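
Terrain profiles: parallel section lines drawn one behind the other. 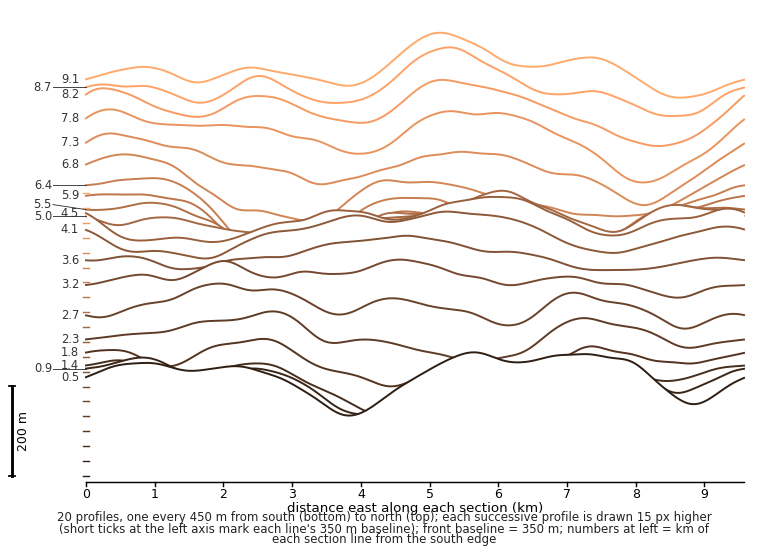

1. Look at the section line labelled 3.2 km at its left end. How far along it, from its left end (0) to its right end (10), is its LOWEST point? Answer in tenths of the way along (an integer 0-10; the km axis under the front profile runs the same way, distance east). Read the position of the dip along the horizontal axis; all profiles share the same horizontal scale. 9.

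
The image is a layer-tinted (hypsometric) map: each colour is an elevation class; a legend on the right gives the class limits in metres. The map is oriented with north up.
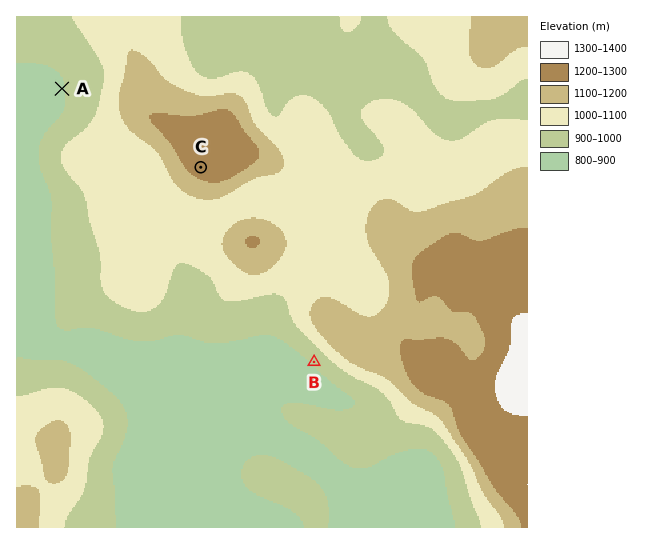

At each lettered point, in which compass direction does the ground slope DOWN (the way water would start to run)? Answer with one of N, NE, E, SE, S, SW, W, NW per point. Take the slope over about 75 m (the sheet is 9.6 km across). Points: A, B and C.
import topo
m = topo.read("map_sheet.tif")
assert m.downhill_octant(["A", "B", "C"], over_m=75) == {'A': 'W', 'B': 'SW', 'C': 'SW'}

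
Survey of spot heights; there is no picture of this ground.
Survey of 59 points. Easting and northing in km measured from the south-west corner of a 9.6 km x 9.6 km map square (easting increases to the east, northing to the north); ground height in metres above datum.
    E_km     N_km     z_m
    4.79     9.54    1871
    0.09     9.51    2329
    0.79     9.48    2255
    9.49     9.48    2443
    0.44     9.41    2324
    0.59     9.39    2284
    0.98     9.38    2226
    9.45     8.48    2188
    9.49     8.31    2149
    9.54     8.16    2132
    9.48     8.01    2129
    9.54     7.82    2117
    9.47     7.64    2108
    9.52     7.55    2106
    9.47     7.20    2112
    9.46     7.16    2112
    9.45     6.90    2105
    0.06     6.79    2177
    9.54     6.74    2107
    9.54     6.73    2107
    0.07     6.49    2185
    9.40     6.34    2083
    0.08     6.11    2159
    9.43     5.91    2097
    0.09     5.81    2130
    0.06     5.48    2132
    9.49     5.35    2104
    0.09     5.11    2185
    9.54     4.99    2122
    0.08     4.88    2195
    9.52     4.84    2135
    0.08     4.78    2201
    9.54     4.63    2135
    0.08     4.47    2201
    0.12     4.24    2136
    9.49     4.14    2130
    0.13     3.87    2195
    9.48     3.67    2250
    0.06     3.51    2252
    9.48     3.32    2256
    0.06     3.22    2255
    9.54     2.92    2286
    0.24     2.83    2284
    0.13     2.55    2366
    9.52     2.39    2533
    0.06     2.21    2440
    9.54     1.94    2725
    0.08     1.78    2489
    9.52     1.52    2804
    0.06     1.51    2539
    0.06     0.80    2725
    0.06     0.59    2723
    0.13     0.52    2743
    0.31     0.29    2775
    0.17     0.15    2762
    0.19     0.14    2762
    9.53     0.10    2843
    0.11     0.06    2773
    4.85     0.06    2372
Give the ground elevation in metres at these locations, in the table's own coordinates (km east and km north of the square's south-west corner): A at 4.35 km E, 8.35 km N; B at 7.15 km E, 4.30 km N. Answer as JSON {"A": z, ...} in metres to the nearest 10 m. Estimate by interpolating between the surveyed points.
{"A": 2170, "B": 2170}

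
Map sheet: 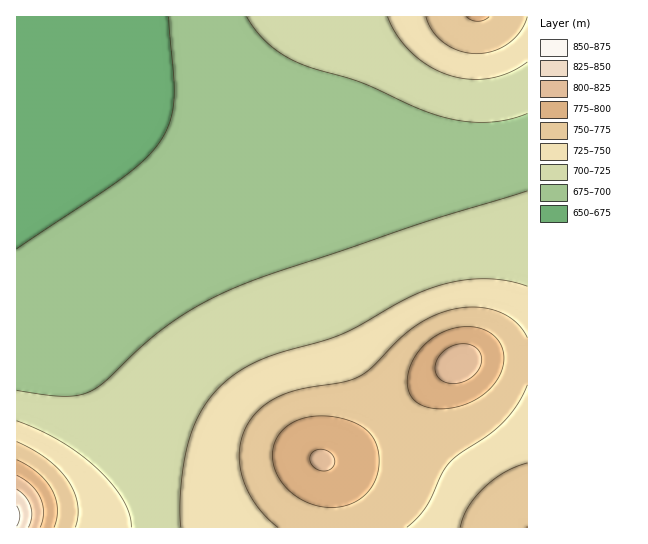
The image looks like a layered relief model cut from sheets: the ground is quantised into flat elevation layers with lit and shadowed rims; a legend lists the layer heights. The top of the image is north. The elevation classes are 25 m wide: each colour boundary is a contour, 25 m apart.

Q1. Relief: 650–855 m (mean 715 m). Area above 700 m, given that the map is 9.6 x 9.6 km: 50.6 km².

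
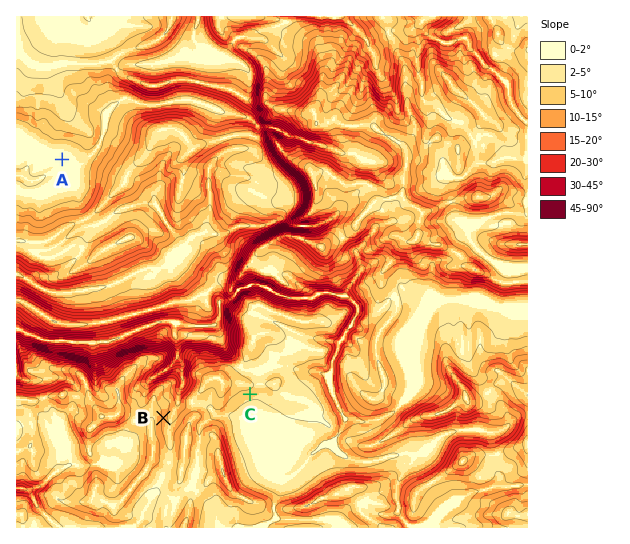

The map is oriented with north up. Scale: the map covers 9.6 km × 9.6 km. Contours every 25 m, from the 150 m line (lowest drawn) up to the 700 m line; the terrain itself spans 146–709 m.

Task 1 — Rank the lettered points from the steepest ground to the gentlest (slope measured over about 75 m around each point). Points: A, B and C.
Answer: B C A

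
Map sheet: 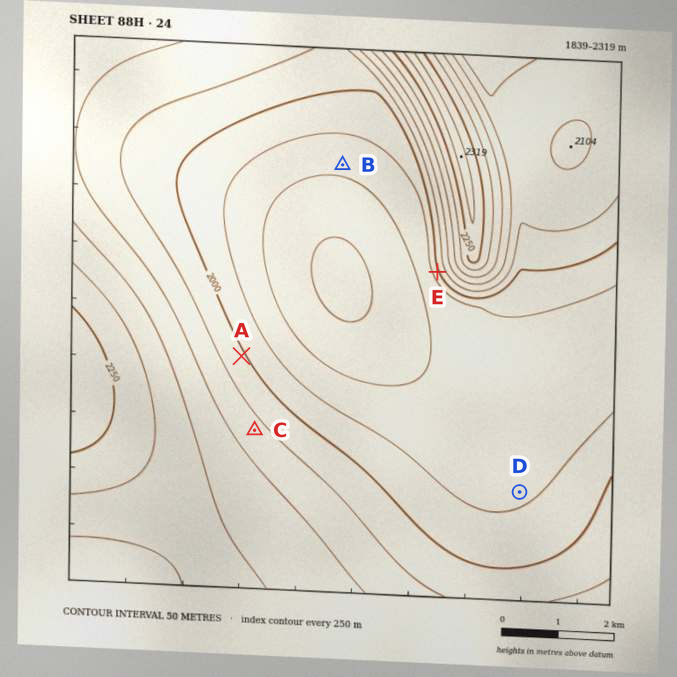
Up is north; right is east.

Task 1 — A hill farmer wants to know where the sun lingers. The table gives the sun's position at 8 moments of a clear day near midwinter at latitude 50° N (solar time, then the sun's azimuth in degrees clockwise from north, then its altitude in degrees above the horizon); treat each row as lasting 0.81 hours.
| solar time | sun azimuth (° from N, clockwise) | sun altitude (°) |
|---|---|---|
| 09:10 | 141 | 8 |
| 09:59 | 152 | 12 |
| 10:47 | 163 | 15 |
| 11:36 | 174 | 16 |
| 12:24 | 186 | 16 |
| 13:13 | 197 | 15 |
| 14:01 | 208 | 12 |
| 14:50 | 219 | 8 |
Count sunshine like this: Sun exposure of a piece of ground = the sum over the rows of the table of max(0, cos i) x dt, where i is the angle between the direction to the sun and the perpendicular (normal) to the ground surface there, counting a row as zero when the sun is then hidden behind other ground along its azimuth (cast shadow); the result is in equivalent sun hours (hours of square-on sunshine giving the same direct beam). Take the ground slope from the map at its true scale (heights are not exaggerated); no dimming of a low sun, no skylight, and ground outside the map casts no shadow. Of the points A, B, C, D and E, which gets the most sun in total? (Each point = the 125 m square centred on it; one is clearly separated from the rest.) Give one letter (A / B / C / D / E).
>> E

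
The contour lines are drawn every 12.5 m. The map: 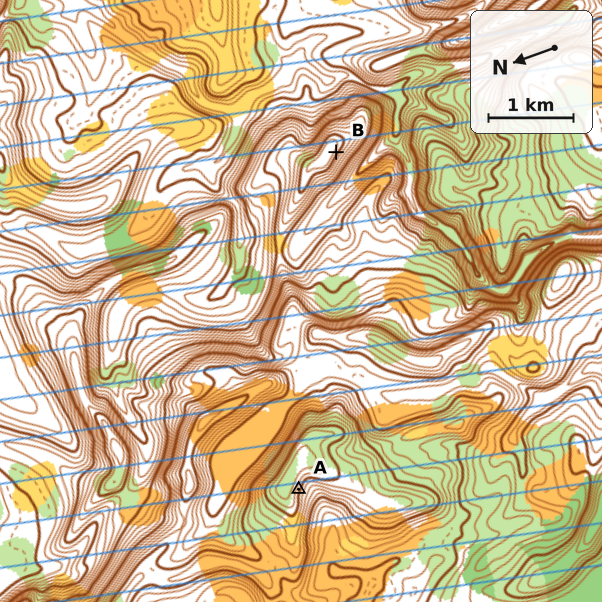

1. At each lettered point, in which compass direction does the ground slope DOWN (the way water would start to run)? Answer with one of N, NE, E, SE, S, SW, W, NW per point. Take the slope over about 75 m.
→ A SW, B SW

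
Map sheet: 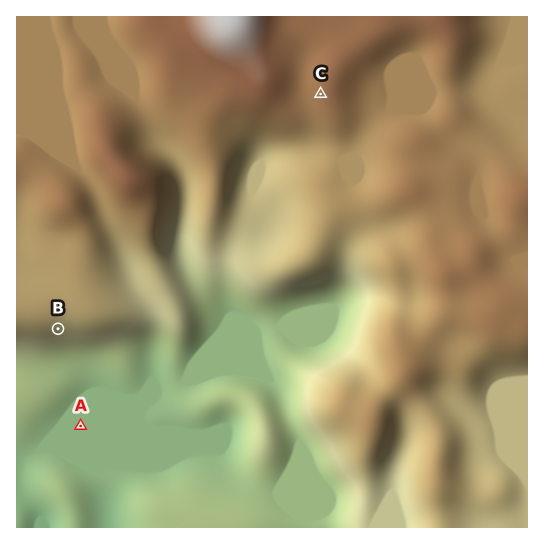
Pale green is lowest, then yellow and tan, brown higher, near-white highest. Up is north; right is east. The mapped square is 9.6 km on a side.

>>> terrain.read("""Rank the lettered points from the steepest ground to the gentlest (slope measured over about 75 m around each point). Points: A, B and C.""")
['B', 'C', 'A']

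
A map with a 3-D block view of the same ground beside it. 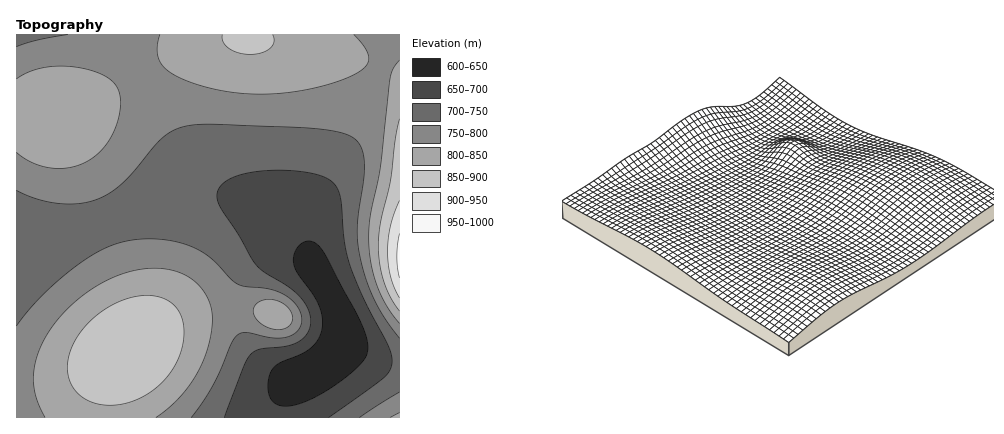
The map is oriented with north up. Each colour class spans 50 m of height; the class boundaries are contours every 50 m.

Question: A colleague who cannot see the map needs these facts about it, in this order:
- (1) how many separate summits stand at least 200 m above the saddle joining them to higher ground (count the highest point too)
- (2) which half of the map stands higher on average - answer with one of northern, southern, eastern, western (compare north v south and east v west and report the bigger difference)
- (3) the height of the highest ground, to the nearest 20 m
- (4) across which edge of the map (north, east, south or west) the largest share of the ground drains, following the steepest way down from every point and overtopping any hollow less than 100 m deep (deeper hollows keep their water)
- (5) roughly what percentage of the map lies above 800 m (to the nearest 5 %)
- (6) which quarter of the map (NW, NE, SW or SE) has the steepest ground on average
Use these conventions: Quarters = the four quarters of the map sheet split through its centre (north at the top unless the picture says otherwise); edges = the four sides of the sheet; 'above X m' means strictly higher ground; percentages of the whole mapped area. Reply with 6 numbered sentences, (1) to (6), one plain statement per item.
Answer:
(1) 1 summit rises at least 200 m above its surroundings.
(2) The western half stands higher on average than the eastern half.
(3) About 960 m is the highest elevation on the sheet.
(4) The largest share of the runoff leaves by the southern edge.
(5) Ground above 800 m makes up about 30 % of the sheet.
(6) The steepest ground, on average, is in the south-east quarter.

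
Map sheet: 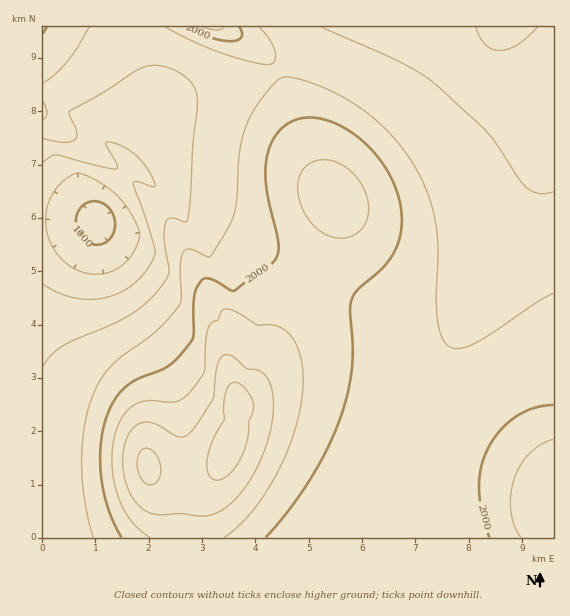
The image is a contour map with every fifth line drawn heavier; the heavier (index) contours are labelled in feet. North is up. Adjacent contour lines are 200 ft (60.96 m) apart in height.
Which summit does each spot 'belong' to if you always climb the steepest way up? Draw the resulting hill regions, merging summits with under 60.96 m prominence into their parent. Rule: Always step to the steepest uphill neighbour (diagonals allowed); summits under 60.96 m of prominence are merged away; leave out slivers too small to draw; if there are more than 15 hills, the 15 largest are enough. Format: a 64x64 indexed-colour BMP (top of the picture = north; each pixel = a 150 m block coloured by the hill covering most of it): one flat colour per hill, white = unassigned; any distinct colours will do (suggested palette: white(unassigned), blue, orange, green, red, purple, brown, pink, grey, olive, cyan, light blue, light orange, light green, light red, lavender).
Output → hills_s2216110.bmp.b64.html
<image width="64" height="64" href="data:image/bmp;base64,Qk12CAAAAAAAAHYAAAAoAAAAQAAAAEAAAAABAAQAAAAAAAAIAAATCwAAEwsAABAAAAAAAAAA////ALR3HwAOf/8ALKAsACgn1gC9Z5QAS1aMAMJ34wB/f38AIr28AM++FwDox64AeLv/AIrfmACWmP8A1bDFABEREREREREREREREREREREREREzMzMzMzMzMzMzMzMzERERERERERERERERERERERERETMzMzMzMzMzMzMzMzMREREREREREREREREREREREREREzMzMzMzMzMzMzMzMxERERERERERERERERERERERERETMzMzMzMzMzMzMzMzEREREREREREREREREREREREREREzMzMzMzMzMzMzMzMRERERERERERERERERERERERERERMzMzMzMzMzMzMzMxEREREREREREREREREREREREREREzMzMzMzMzMzMzMzERERERERERERERERERERERERERERMzMzMzMzMzMzMzMREREREREREREREREREREREREREREzMzMzMzMzMzMzMxERERERERERERERERERERERERERERMzMzMzMzMzMzMzERERERERERERERERERERERERERERETMzMzMzMzMzMzMRERERERERERERERERERERERERERERMzMzMzMzMzMzMxERERERERERERERERERERERERERERETMzMzMzMzMzMzERERERERERERERERERERERERERERERMzMzMzMzMzMzMRERERERERERERERERERERERERERERETMzMzMzMzMzMxERERERERERERERERERERERERERERERMzMzMzMzMzMzERERERERERERERERERERERERERERERETMzMzMzMzMzMREREREREREREREREREREREREREREREREzMzMzMzMzMxERERERERERERERERERERERERERERERETMzMzMzMzMzEREREREREREREREREREREREREREREREREzMzMzMzMzMRERERERERERERERERERERERERERERERETMzMzMzMzMxEREREREREREREREREREREREREREREREREzMzMzMzMzERERERERERERERERERERERERERERERERETMzMzMzMzMREREREREREREREREREREREREREREREREREzMzMzMzMxERERERERERERERERERERERERERERERERETMzMzMzMzEREREREREREREREREREREREREREREREREREzMzMzMzMRERERERERERERERERERERERERERERERERETMzMzMzMxEREREREREREREREREREREREREREREREREREzMzMzMzERERERERERERERERERERERERERERESIiIiERMzMzMzMRERERERERERERERERERERERERESIiIiIiIiEzMzMzMxEREREREREREREREREREREREREiIiIiIiIiIhMzMzMzERERERERERERERERERERERERIiIiIiIiIiIiIzMzMzMRERERERERERERERERERERESIiIiIiIiIiIiIiMzMzMxEREREREREREREREREREREiIiIiIiIiIiIiIiIzMzMzERERERERERERERERERERIiIiIiIiIiIiIiIiIiMzMzMRERERERERERERERERESIiIiIiIiIiIiIiIiIiIzMzMxERERERERERERERERESIiIiIiIiIiIiIiIiIiIiMzMzEREREREREREREREREiIiIiIiIiIiIiIiIiIiIiIzMzMRERERERERERERERIiIiIiIiIiIiIiIiIiIiIiIiMzMxERERERERERERESIiIiIiIiIiIiIiIiIiIiIiIiIzMzREREQRERERERIiIiIiIiIiIiIiIiIiIiIiIiIiIiMzNERERBERERERIiIiIiIiIiIiIiIiIiIiIiIiIiIiIzM0REREQRERERIiIiIiIiIiIiIiIiIiIiIiIiIiIiIiMzREREREERERIiIiIiIiIiIiIiIiIiIiIiIiIiIiIiIzNERERERBERIiIiIiIiIiIiIiIiIiIiIiIiIiIiIiIiM0REREREQSIiIiIiIiIiIiIiIiIiIiIiIiIiIiIiIiIzRERERERCIiIiIiIiIiIiIiIiIiIiIiIiIiIiIiIiIiNERERERCIiIiIiIiIiIiIiIiIiIiIiIiIiIiIiIiIiI0REREREUiIiIiIiIiIiIiIiIiIiIiIiIiIiIiIiIiIiRERERERFIiIiIiIiIiIiIiIiIiIiIiIiIiIiIiIiIiJEREREREUiIiIiIiIiIiIiIiIiIiIiIiIiIiIiIiIiIkRERERERFIiIiIiIiIiIiIiIiIiIiIiIiIiIiIiIiIiREREREREVSIiIiIiIiIiIiIiIiIiIiIiIiIiIiIiIiJERERERERFUiIiIiIiIiIiIiIiIiIiIiIiIiIiIiIiIkREREREREVVIiIiIiIiIiIiIiIiIiIiIiIiIiIiIiIiRERERERERVVVUiIiIiIiIiIiIiIiIiIiIiIiIiIiIiJERERERERFVVVVVVIiIiIiIiIiIiIiIiIiIiIiIiIiIkREREREREVVVVVVVVVSIiIiIiIiIiIiIiIiIiIiIiIiRERERERERVVVVVVVVVVSIiIiIiIiIiIiIiIiIiIiIiJERERERERVVVVVVVVVVVVSIiIiIiIiIiIiIiIiIiIiIkRERERERFVVVVVVVVVVVVUiIiIiIiIiIiIiIiIiIiIiREREREREVVVVVVVVVVVVVVIiIiIiIiIiIiIiIiIiIiJEREREREVVVVVVVVVVVVVVUiIiIiIiIiIiIiIiIiIiIkRERERERVVVVVVVVVVVVVVVIiIiIiIiIiIiIiIiIiIi"/>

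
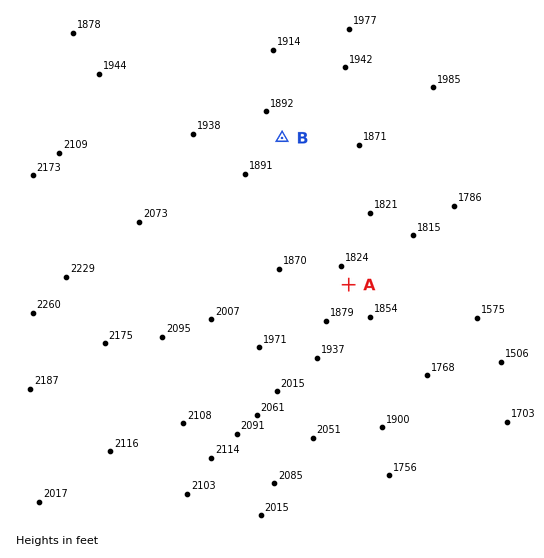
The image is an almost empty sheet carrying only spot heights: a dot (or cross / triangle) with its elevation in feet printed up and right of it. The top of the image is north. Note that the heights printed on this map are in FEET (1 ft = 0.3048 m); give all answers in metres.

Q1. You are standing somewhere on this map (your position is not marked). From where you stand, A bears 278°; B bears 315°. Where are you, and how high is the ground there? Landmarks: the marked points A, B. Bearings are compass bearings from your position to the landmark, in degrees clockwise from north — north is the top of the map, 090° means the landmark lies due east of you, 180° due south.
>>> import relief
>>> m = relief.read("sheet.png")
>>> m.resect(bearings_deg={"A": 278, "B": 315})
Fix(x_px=442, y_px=298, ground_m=525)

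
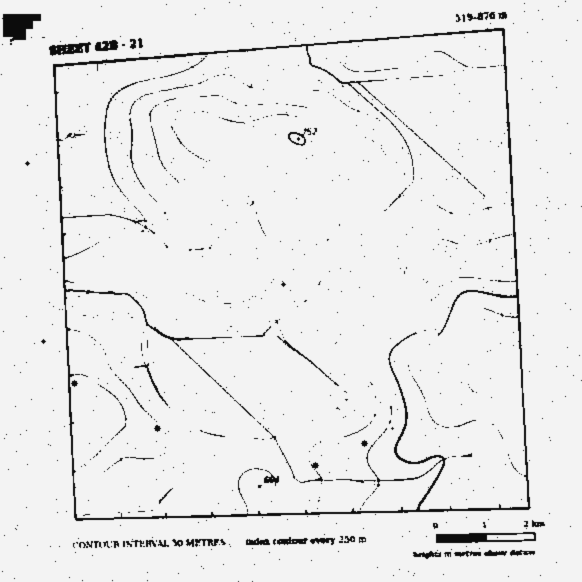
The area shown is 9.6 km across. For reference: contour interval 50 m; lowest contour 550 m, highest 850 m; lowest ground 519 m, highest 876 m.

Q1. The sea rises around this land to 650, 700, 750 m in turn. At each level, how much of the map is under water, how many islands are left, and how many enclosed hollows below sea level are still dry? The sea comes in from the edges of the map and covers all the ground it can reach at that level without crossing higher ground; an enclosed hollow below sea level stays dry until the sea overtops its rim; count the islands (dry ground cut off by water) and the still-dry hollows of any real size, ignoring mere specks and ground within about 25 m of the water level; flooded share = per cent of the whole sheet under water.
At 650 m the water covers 60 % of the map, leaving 1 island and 0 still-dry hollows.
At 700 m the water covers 78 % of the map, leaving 1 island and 0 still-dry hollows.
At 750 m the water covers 90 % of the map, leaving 0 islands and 0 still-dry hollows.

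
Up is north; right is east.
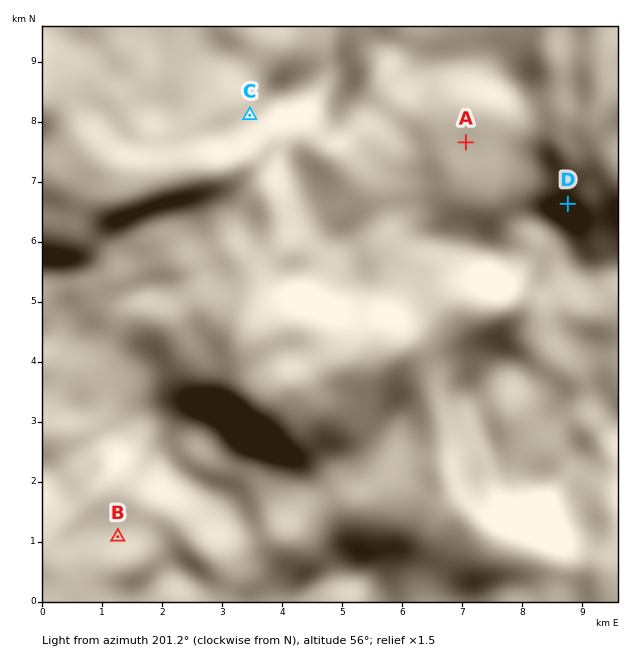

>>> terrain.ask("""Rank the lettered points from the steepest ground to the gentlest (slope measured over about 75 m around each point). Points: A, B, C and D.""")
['D', 'C', 'B', 'A']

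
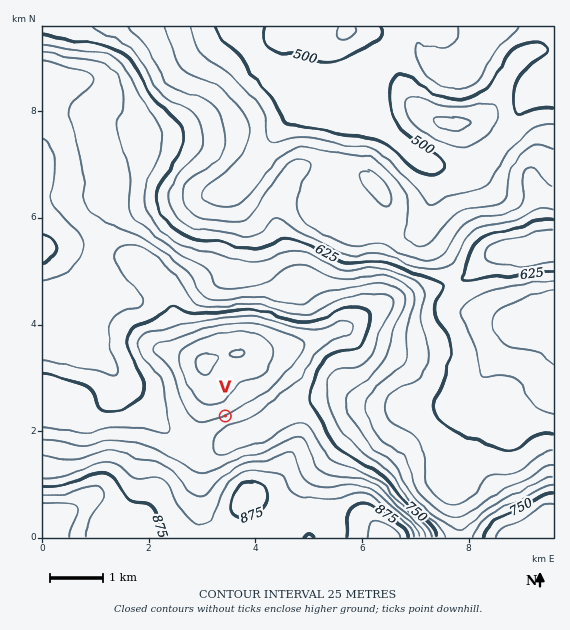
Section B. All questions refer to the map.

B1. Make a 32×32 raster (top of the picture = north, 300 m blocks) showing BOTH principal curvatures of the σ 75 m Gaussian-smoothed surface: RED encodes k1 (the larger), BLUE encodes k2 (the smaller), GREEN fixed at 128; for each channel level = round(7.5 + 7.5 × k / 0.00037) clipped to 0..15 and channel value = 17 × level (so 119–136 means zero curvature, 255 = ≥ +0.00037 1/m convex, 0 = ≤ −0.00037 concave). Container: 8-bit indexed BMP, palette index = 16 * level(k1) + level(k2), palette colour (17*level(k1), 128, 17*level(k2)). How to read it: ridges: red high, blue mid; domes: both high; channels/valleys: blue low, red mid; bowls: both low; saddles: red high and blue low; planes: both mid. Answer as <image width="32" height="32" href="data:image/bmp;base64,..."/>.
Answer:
<image width="32" height="32" href="data:image/bmp;base64,Qk02CAAAAAAAADYEAAAoAAAAIAAAACAAAAABAAgAAAAAAAAEAAATCwAAEwsAAAABAAAAAAAAAIAAABGAAAAigAAAM4AAAESAAABVgAAAZoAAAHeAAACIgAAAmYAAAKqAAAC7gAAAzIAAAN2AAADugAAA/4AAAACAEQARgBEAIoARADOAEQBEgBEAVYARAGaAEQB3gBEAiIARAJmAEQCqgBEAu4ARAMyAEQDdgBEA7oARAP+AEQAAgCIAEYAiACKAIgAzgCIARIAiAFWAIgBmgCIAd4AiAIiAIgCZgCIAqoAiALuAIgDMgCIA3YAiAO6AIgD/gCIAAIAzABGAMwAigDMAM4AzAESAMwBVgDMAZoAzAHeAMwCIgDMAmYAzAKqAMwC7gDMAzIAzAN2AMwDugDMA/4AzAACARAARgEQAIoBEADOARABEgEQAVYBEAGaARAB3gEQAiIBEAJmARACqgEQAu4BEAMyARADdgEQA7oBEAP+ARAAAgFUAEYBVACKAVQAzgFUARIBVAFWAVQBmgFUAd4BVAIiAVQCZgFUAqoBVALuAVQDMgFUA3YBVAO6AVQD/gFUAAIBmABGAZgAigGYAM4BmAESAZgBVgGYAZoBmAHeAZgCIgGYAmYBmAKqAZgC7gGYAzIBmAN2AZgDugGYA/4BmAACAdwARgHcAIoB3ADOAdwBEgHcAVYB3AGaAdwB3gHcAiIB3AJmAdwCqgHcAu4B3AMyAdwDdgHcA7oB3AP+AdwAAgIgAEYCIACKAiAAzgIgARICIAFWAiABmgIgAd4CIAIiAiACZgIgAqoCIALuAiADMgIgA3YCIAO6AiAD/gIgAAICZABGAmQAigJkAM4CZAESAmQBVgJkAZoCZAHeAmQCIgJkAmYCZAKqAmQC7gJkAzICZAN2AmQDugJkA/4CZAACAqgARgKoAIoCqADOAqgBEgKoAVYCqAGaAqgB3gKoAiICqAJmAqgCqgKoAu4CqAMyAqgDdgKoA7oCqAP+AqgAAgLsAEYC7ACKAuwAzgLsARIC7AFWAuwBmgLsAd4C7AIiAuwCZgLsAqoC7ALuAuwDMgLsA3YC7AO6AuwD/gLsAAIDMABGAzAAigMwAM4DMAESAzABVgMwAZoDMAHeAzACIgMwAmYDMAKqAzAC7gMwAzIDMAN2AzADugMwA/4DMAACA3QARgN0AIoDdADOA3QBEgN0AVYDdAGaA3QB3gN0AiIDdAJmA3QCqgN0Au4DdAMyA3QDdgN0A7oDdAP+A3QAAgO4AEYDuACKA7gAzgO4ARIDuAFWA7gBmgO4Ad4DuAIiA7gCZgO4AqoDuALuA7gDMgO4A3YDuAO6A7gD/gO4AAID/ABGA/wAigP8AM4D/AESA/wBVgP8AZoD/AHeA/wCIgP8AmYD/AKqA/wC7gP8AzID/AN2A/wDugP8A/4D/AJW1dFN2h4eXl5WVpZSEdoaoh3V1x/z++PHw4Pf82KaV+PnGhYSWmKiXhJPWyKaUpbnHxcf498eCgGBhlbnn9/u25vbpxrWouJaDksf82rakpabG+frVcFBQUWGBk4Wn+1Jkt/q4hJfKpoOSx+3qxpaDc5TW19OAYWJ3dZOicnTldYOEyMeVprmUhJGSycbV2IWDpKODs7ODdIent5VkdOW4p4SXx5eXhIG0kmCQc6b5uJWFlXR0paWVt7iYdWWFxoaGZISmlpSCc8WkUHBwgdfoh3WWdmWGl4eGdoV1dpWmcXJygnSVhIOVtcWGlZKAkdWWZYV1VHaGdnV2doeXpoaFlqemdIaFhKW3yrmnl3OBs5V0k4NUZISFhnaGmKiWZejnyKdzdHRkhsjJl4WomJWldXSllmV1lpaGdoWYqIdlp4WEk3KClHWm2rmWl7mop6ZkU7eolaaol4eGlZaYl4aCc3V1g6Tq9/br2NfZybbY2KR0trimpqiXl5eWhYeXl4eHd4WV5frYpbjY6OnZ5/f39PfZl4aUlpenl4d2dXaGh4eHhaa1hJSks8fI2drYpaPU+frGpqSCdXaFdXV1dHV3d4eHhHNio9SgcHOVtZFgUHKn6Pb56pRjY4N0dYV0ZISGh3d2c5XW14VRUICQgISVtKOn2fv79fPVtoZ0g4NilpSFh4On6fi4taWFlZanucnXs5W5yaez0+T11qWnp5a6qJWFtfn6yJWkt8e2pae52biEY6SzcVFic8b4+Pn497m4pqXF18eGdYWYmHVklda2hGBgkLBxQ2R1p+r59/j5l5eHhpWkpHRlZHaFg4TFw3FwdHaFtJVyg5XFx5eVt8mVhnZ1laSThGNTY2SEpuekYnd3d4TYyJODlaWEYnGhs5aHdnaXt5WDYlJyYWKW+NZzd3eEp/nYo5SGhXRilMWUqIeGh5iopqZ1ZIWDcHHH+KaEhrb5+ZWCdIWFdZS56oaoh4aHiJenuKamqKiUgJTq+eb2+OqncWFhg5SEgrjplqiHhoiHhpeop7enqKiSoLbJuKaVo5CAgIOlpZOAg9enp4Z3h3aHqLi3qJeHqKeSgYGAcHCBgpK36frpyKOApqiWhnaGh6fXtra3p5eoqYVjdYZ3d4eCt/n39/f4yIGDpoaGh4en17aEdZaomJeXk4Z3d3eHh5PY96VicsT2dHSDuMfIyNnIhlNUhpeXhnOEh4eHh4eHlOe1YHFhcfW1dHf59/j527iUdHWFhpaFc4V1hISDg3eFxYJ2d3dxx/iVdKeFhaa2pJOGh4Z2hpSVl5ent8iWg6WWc4WFh4aR2OjHkHBwkJCChYeHd3ZmhZepqJaWyermx4WUureGd4VxpKY="/>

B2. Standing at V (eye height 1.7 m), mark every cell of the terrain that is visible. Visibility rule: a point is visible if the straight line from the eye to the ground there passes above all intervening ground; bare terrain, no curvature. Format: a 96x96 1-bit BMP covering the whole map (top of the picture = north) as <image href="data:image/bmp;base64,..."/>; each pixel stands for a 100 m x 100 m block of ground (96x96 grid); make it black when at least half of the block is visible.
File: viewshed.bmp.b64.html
<image width="96" height="96" href="data:image/bmp;base64,Qk2+BAAAAAAAAD4AAAAoAAAAYAAAAGAAAAABAAEAAAAAAIAEAAATCwAAEwsAAAIAAAAAAAAA////AAAAAAAMAAAwAAAABwAAAAAEAAB8AAAAD4AAAAAEAAD+AAAADwAAAAAGAAH/AAAAHwAAAAAeAAP/AAAAPAAAAAD+AAf/AAAAPAAAAADgAAf/gAAAPAAAAACAP+//wAAAOAAAAAAAP///+AAAAAAAAAAAf+///gAAAAAAAAAAP+///4AAAAAAAAAAP////+AAAAAAAAAAP/////gAAAAAAACAH/////gAAAAAAADwH/////wAAAAAAAAAH/////4AAAAAAAAAD/////4AAAAAAAAAB/gP//8AAAAAAAAAAAAH//8AAAAAAAAAAAAH//+AAAAAAAAAAAAD//+AAAAAAAAAAAAB//+AAAAAAAAAAAAA///AAAAAAAAAAAAAfgfAAAAAAAAAAAAAIAHAAAAAAAAAAAAAAAAAAAAAAAAAAAAAAAAAAAAAAAAAAAAAAAAAAAAAAAAAAAAAAAAAAAAAAAAAAAAAAAAAAAAAAAAAAAAAAAAAAAAAAAAAAAAAAAAAAAAAAAAAAAAAAAAAAAAAAAAAAAAAAAAAAAAAAAAAAAAAAAAAAAAAAAAAAAAAAAAAAAAAAAAAAAAAAAAAAAAAAAAAAAAAAAAAAAAAAAAAAAAAAAAAAAAAAAAAAAAAAAAAAAAAAAAAAAAAAAAAAAAAAAAAAAAAAAAAAAAAAAAAAAAAAAAAAAAAAAAAAAAAAAAAAAAAAAAAAAAAAAAAAAAAAAAAAAAAAAAAAAAAAAAAAAAAAAAAAAAAAAAAAAAAAAAAAAAAAAAAAAAAAAAAAAAAAAAAAAAAAAAAAAAAAAAAAAAAAAAAAAAAAAAAAAAAAAAAAAAAAAAAAAAAAAAAAAAAAAAAAAAAAAAAAAAAAAAAAAAAAAAAAAAAAAAAAAAAAAAAAAAAAAAAAAAAAAAAAAAAAAAAAAAAAAAAAAAAAAAAAAAAAAAAAAAAAAAAAAAAAAAAAAAAAAAAAAAAAAAAAAAAAAAAAAAAAAAAAAAAAAAAAAAAAAAAAAAAAAAAAAAAAAAAAAAAAAAAAAAAAAAAAAAAAAAAAAAAAAAAAAAAAAAAAAAAAAAAAAAAAAAAAAAAAAAAAAAAAAAAAAAAAAAAAAAAAAAAAAAAAAAAAAAAAAAAAAAAAAAAAAAAAAAAAAAAAAAAAAAAAAAAAAAAAAAAAAAAAAAAAAAAAAAAAAAAAAAAAAAAAAAAAAAAAAAAAAAAAAAAAAAAAAAAAAAAAAAAAAAAAAAAAAAAAAAAAAAAAAAAAAAAAAAAAAAAAAAAAAAAAAAAAAAAAAAAAAAAAAAAAAAAAAAAAAAAAAAAAAAAAAAAAAAAAAAAAAAAAAAAAAAAAAAAAAAAAAAAAAAAAAAAAAAAAAAAAAAAAAAAAAAAAAAAAAAAAAAAAAAAAAAAAAAAAAAAAAAAAAAAAAAAAAAAAAAAAAAAAAAAAAAAAAAAAAAAAAAAAAAAAAAAAAAAAAAAAAAAAAAAAAAAAAAAAAAAAAAAAAAAAAAAAAAAAAAAAAAAAAAAAAAAAAAAAAAAAAAAAAAAAAAAAAA="/>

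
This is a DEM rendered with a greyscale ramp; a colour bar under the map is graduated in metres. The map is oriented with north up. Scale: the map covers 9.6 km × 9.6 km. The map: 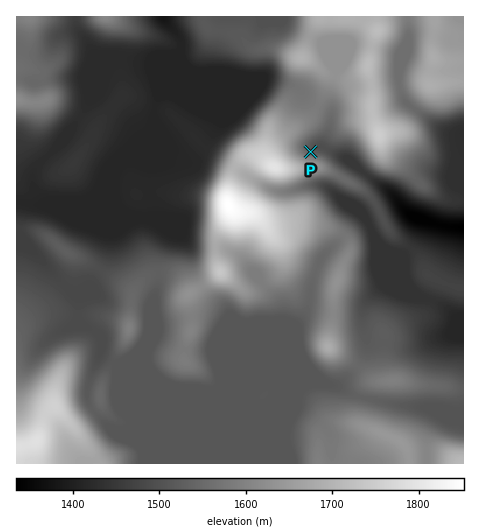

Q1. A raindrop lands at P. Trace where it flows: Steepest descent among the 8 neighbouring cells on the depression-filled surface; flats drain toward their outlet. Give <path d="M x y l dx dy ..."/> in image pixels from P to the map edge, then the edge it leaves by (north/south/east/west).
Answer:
<path d="M311 152l5-6 4 0 1 1 4 0 8 6 9 4 11 10 10 5 14 11 9 6 13 13 8 11 6 0 1 1 7 1 20 10 5 0 1 2 14 0 2 1"/>
exit: east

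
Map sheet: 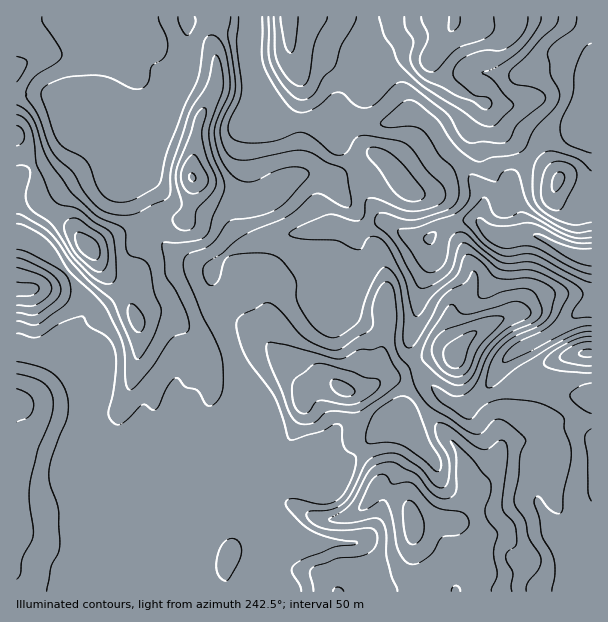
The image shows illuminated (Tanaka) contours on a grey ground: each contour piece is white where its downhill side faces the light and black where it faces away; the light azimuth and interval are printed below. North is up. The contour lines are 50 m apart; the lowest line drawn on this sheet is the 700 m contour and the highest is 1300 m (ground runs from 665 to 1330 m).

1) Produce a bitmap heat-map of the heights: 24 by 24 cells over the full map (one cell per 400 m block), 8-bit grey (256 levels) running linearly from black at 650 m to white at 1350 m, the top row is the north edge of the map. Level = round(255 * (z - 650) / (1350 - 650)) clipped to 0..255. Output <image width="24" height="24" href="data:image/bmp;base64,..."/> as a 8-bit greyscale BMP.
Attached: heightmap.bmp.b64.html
<image width="24" height="24" href="data:image/bmp;base64,Qk12BgAAAAAAADYEAAAoAAAAGAAAABgAAAABAAgAAAAAAEACAAATCwAAEwsAAAABAAAAAAAAAAAAAAEBAQACAgIAAwMDAAQEBAAFBQUABgYGAAcHBwAICAgACQkJAAoKCgALCwsADAwMAA0NDQAODg4ADw8PABAQEAAREREAEhISABMTEwAUFBQAFRUVABYWFgAXFxcAGBgYABkZGQAaGhoAGxsbABwcHAAdHR0AHh4eAB8fHwAgICAAISEhACIiIgAjIyMAJCQkACUlJQAmJiYAJycnACgoKAApKSkAKioqACsrKwAsLCwALS0tAC4uLgAvLy8AMDAwADExMQAyMjIAMzMzADQ0NAA1NTUANjY2ADc3NwA4ODgAOTk5ADo6OgA7OzsAPDw8AD09PQA+Pj4APz8/AEBAQABBQUEAQkJCAENDQwBEREQARUVFAEZGRgBHR0cASEhIAElJSQBKSkoAS0tLAExMTABNTU0ATk5OAE9PTwBQUFAAUVFRAFJSUgBTU1MAVFRUAFVVVQBWVlYAV1dXAFhYWABZWVkAWlpaAFtbWwBcXFwAXV1dAF5eXgBfX18AYGBgAGFhYQBiYmIAY2NjAGRkZABlZWUAZmZmAGdnZwBoaGgAaWlpAGpqagBra2sAbGxsAG1tbQBubm4Ab29vAHBwcABxcXEAcnJyAHNzcwB0dHQAdXV1AHZ2dgB3d3cAeHh4AHl5eQB6enoAe3t7AHx8fAB9fX0Afn5+AH9/fwCAgIAAgYGBAIKCggCDg4MAhISEAIWFhQCGhoYAh4eHAIiIiACJiYkAioqKAIuLiwCMjIwAjY2NAI6OjgCPj48AkJCQAJGRkQCSkpIAk5OTAJSUlACVlZUAlpaWAJeXlwCYmJgAmZmZAJqamgCbm5sAnJycAJ2dnQCenp4An5+fAKCgoAChoaEAoqKiAKOjowCkpKQApaWlAKampgCnp6cAqKioAKmpqQCqqqoAq6urAKysrACtra0Arq6uAK+vrwCwsLAAsbGxALKysgCzs7MAtLS0ALW1tQC2trYAt7e3ALi4uAC5ubkAurq6ALu7uwC8vLwAvb29AL6+vgC/v78AwMDAAMHBwQDCwsIAw8PDAMTExADFxcUAxsbGAMfHxwDIyMgAycnJAMrKygDLy8sAzMzMAM3NzQDOzs4Az8/PANDQ0ADR0dEA0tLSANPT0wDU1NQA1dXVANbW1gDX19cA2NjYANnZ2QDa2toA29vbANzc3ADd3d0A3t7eAN/f3wDg4OAA4eHhAOLi4gDj4+MA5OTkAOXl5QDm5uYA5+fnAOjo6ADp6ekA6urqAOvr6wDs7OwA7e3tAO7u7gDv7+8A8PDwAPHx8QDy8vIA8/PzAPT09AD19fUA9vb2APf39wD4+PgA+fn5APr6+gD7+/sA/Pz8AP39/QD+/v4A////AJ6QhYKCgYCBj4qEjqeysrW/vLm9qJF+caKUiYSDgYGCk42DiZWfpbjOxcHBppd9c6eWioWBgYSDhoeBhJahobzdz8m+q4x5daWVioOBgYKBgICEkpyqxMnaycS4noR/cqWRhoSFgYCAgICDhYSJuMrFprm5noaFcaqShYiLgoCAgICDiIOInrCglLauoYqLdK+biIuNhYKCgoGFk4+RlI2KoKWYm46Ic7akjY6Vj4iKi4OHqK6loIyNkoCEioV+cbCfi4qem5GTkoeTs77HvaiThIt1d3dzbpSMh4ihqpmZk46hrbOvrqiPoLOBYnKFkpCLi4+ruqSej5ajnoyHmJp/orajc1xmhLOjlJq+wq6aipOZi3x4hpl0h5ienIdfS9nCobLEvKeOhIqNgnp3fZRpbIR/gX9nScKsudrDtp2HgIuIf3p2dHxWSWxuVVQ7H52q5OS7q6SdiX14dHFubWZEPFU6ISAZI7PK2b2rq7S0m4+HeG1qaFdZTT8pLjBTXsnHtZePl6vCqJmbkICFc3aBc1Y8Q1d4Zci7oI6IiarRpYuPlIyDeoN8aVVPSlp4Zs+jj4qHh5q9jHR1fHZpeXlsW19nZFlXScWUiYeGhIyyh2NgZ2VfZF1ZWnOAd2JOPqaOiIiMioahnmhhd3ZqcWdfdouQgHNdQ62ZkpKVkoeQoWtvlIl4eHaCm46CcmZYRrKqnJiXloyLl2d+oZB/dn2UrJ6SiWxYS6uglpWamYmDiWd/pZWIe4OXrbSqnYZpVg=="/>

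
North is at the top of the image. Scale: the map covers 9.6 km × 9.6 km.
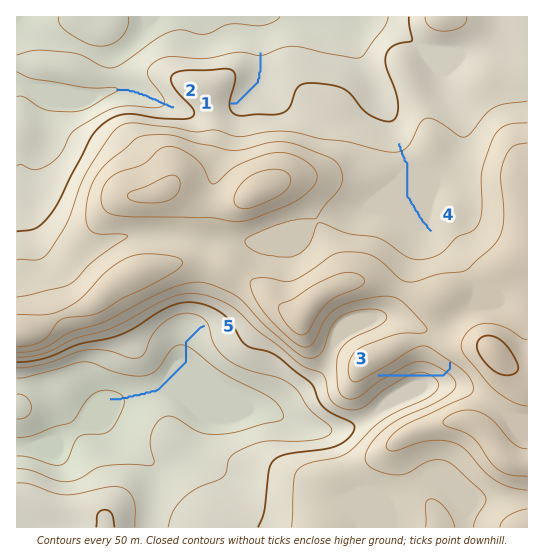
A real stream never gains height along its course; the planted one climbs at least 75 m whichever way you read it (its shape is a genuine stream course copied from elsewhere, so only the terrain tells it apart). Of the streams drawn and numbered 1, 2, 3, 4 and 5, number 3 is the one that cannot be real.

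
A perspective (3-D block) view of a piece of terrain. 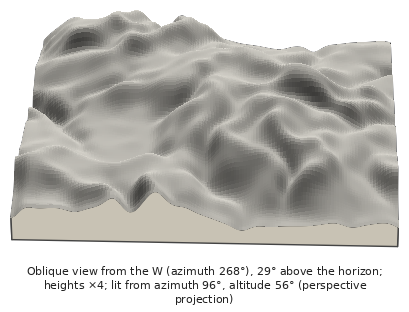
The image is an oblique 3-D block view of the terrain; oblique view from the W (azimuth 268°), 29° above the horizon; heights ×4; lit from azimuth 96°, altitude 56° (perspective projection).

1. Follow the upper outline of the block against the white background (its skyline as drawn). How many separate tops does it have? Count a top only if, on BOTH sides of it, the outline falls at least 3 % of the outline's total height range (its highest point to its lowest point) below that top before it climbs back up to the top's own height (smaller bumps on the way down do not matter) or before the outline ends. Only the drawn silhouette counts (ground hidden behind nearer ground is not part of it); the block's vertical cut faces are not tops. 3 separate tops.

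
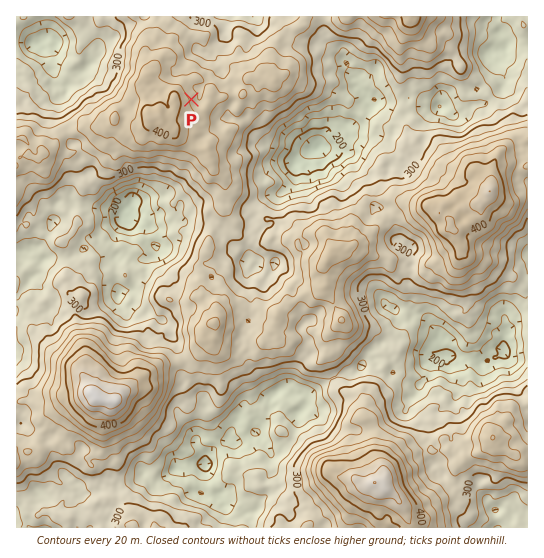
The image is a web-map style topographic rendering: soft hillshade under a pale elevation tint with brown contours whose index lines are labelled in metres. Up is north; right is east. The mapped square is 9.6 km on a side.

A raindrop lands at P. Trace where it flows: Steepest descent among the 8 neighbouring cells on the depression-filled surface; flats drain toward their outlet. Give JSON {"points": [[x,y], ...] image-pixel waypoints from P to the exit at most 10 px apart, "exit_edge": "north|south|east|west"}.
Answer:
{"points": [[191, 99], [201, 95], [203, 85], [209, 74], [209, 63], [213, 53], [219, 42], [225, 31], [226, 21], [226, 17]], "exit_edge": "north"}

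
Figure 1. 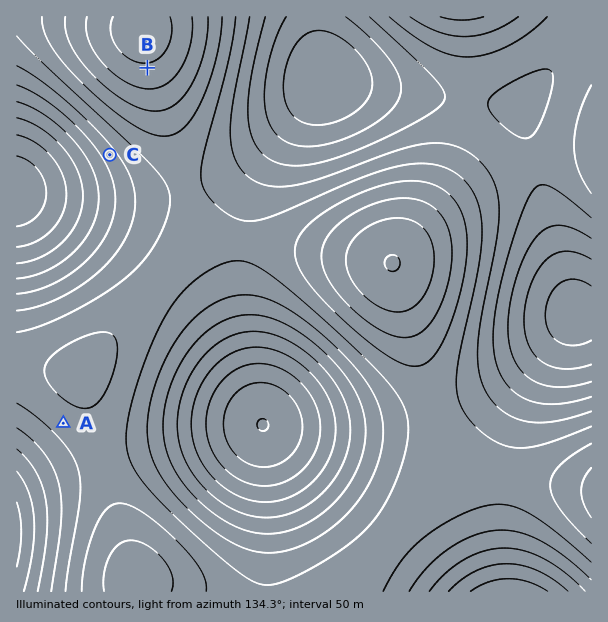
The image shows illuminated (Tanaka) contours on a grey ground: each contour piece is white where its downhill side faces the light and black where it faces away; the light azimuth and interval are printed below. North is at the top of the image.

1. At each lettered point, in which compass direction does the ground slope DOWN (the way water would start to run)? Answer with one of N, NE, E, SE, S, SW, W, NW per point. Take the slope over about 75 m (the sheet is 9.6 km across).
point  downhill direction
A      NE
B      N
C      NE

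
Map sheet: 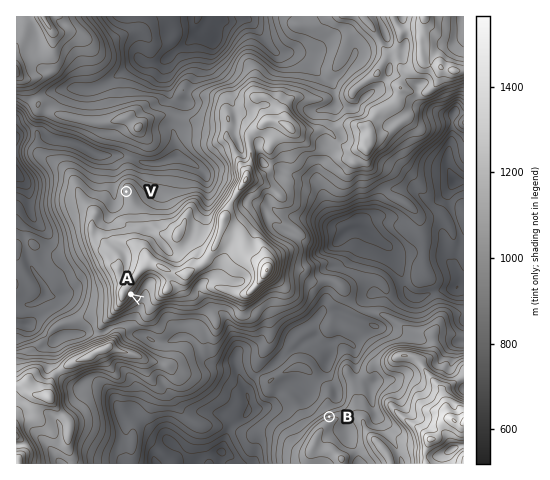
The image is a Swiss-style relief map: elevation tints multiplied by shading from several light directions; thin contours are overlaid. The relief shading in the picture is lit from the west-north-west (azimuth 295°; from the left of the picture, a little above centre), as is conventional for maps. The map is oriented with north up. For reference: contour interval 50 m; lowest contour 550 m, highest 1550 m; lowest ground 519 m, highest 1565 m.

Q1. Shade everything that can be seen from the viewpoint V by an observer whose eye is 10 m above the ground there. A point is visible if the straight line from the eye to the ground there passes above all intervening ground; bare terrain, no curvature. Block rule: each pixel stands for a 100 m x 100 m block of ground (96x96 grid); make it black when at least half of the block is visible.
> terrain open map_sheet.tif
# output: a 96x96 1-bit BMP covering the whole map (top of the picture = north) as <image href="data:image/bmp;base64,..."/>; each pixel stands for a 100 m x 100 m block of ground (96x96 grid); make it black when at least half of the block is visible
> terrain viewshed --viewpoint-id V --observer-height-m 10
<image width="96" height="96" href="data:image/bmp;base64,Qk2+BAAAAAAAAD4AAAAoAAAAYAAAAGAAAAABAAEAAAAAAIAEAAATCwAAEwsAAAIAAAAAAAAA////AAAAAAAAAAAAAAAAAAAAAAAAAAAAAAAAAAAAAAAAAAAAAAAAAAAAAAAAAAAAAAAAAAAAAAAAAAAAAAAAAAAAAAAAAAAAAAAAAAAAAAAAAAAAAAAAAAAAAAAAAAAAAAAAAAAAAAAAAAAAAAAAAAAAAAAAAAAAAAAAAAAAAAAAAAAAAAAAAAAAAAAAAAAAAAAAAAAAAAAAAAAAAAAAAAAAAAAAAAAAAAAAAAAAAAAAAAAAAAAAAAAAAAAAAAAAAAAAAAAAAAAAAAAAAAAAAAAAAAAAAAAAAAAAAAAAAAAAAAAAAAAAAAAAAAAAAAAAAAAAAAAAAAAAAAAAAAAAAAAAAAAAAAAAAAAAAAAAAAAAAAAAAAAAAAAAAAAAAAAAAAAAAAAAAAAAAAAAAAAAAAAAAAAAAAAAAAAAAAAAAAAAAAAAAAAAAAAAAAAAAAAAAAAAAAAAAAAAAAAAAAAAAAAAAAAAAAAAAAAAAAAAAAAAAAAAAAAAAAAAAAAAAAAAAAAAAAAAAAAAAAAAAAAAAAAAAAAAAAAAAAAAAAAAAAAAAAAAAAAAAAAAAAAAAAAAAAAAAAAAAAAAAAAAAAAAAAAAAAAAAAAAAAAAAAAAAAAAAAAAAAAAAAAAAAAAAAAAAAAAAAAAAAAAAAAAAAAAAAAAAAAAAAAAfAAAAAAAAAAAAAAB/gAAAAAAAAAAAAAHjAAAAAAAAAAAAAAGAAAAAAAAAAAAAAAIAAAAAAAAAAAAAAAQAAAAAAAAAAAAAAD4ACAAAAAAAAAAAD/4wAAAAAAAAAAAAH/j4BAAAAAAAAAAAP5j4BAAAAAAAAAAAPz/8BAAAAAAAAAAAH//8BAAAAAAAAAAAH//+BgAAAAAAAAAAP/gOBgAAAAAAAAAAf+AHBwAAAAAAAAAA/+ADBwAAAAAAAAAA/+ABh4AAAAAAAAAB/8AAB8AAAAAAAAAB/wAAB8AAAAAAAAAB/gAAA+AAAAAAAAAD/AAAA+AAAAAAAAAD/AAAA/AAAAAAAAAD+AAAA+AAAAAAAAAH4AAAB8AAAAAAAAAH4AAAD8AAAAAAAAAH4AAAH5AAAAAAAAAH+AAAP5AAAAAAAAAP/4YAfxAAAAAAAAP///8AfxAAAAAAAAP///wAfjAAAAAAAAP///wA/j4YAAAAAAf//+QA/x7wAAAAAAf//+AP/x/AAAAAAAf8AAD//g4AAAAAAAOAAAAA/g4AAAAAAAMAAAAA/gwAAAAAAAEAAAAA/BwAAAAAADAAAAAB/hkAAAAAAD4AAAAH/DAAAAAAAD8AAAAEAAAAAAAAAD/AAAAAAAAAAAAAAD/wAAAAAAAAAAAAADj4AAAAAAAAAAAAADn+AAAAAAAAAAAAAD//AAAAAAAAAAAAAD//4AAAAAAAAAAAAD//8AAAAAAAAAAAAD7/+AAAAAAAAAAAAD5/+AAAAAAAAAAAADx/8AAAAAAAAAAAABz/wAAAAAAAAAAAABz/gAAAAAAAAAAAABzAAAAAAAAAAAAAAA2AAAAAAAAAAAAAAAEYAAAAAAAAAAAAAA="/>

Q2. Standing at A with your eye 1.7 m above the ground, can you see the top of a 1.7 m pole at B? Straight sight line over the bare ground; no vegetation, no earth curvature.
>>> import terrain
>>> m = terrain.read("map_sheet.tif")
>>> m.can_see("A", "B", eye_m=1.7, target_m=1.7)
True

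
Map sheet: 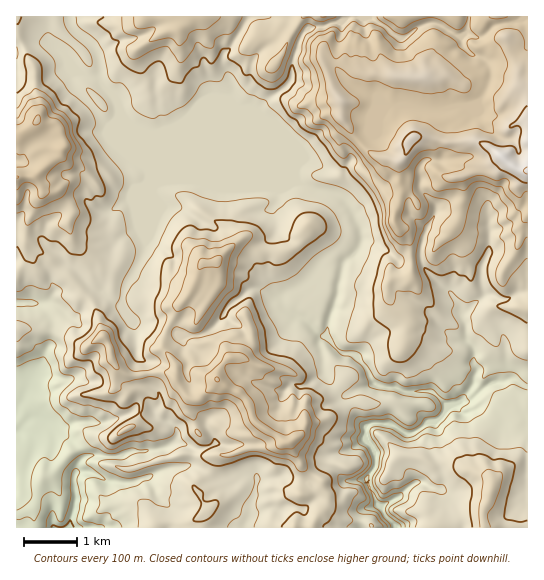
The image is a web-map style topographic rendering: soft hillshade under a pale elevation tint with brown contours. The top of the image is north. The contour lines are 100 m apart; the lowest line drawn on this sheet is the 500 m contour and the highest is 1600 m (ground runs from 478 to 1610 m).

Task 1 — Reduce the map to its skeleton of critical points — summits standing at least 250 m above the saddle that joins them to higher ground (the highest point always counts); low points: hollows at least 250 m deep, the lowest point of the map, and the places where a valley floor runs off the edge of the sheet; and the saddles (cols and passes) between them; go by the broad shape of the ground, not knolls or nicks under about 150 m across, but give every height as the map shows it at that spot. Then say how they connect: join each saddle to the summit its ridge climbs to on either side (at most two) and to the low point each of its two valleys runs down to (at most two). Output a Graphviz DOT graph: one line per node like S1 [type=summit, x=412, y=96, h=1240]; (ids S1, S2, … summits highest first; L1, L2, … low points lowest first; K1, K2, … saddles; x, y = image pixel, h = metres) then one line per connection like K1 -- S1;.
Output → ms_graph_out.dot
graph terrain {
  S1 [type=summit, x=527, y=171, h=1610];
  S2 [type=summit, x=38, y=121, h=1408];
  S3 [type=summit, x=217, y=379, h=1407];
  S4 [type=summit, x=491, y=490, h=1159];
  L1 [type=low, x=54, y=527, h=478];
  L2 [type=low, x=395, y=526, h=548];
  K1 [type=saddle, x=325, y=502, h=1042];
  K2 [type=saddle, x=78, y=287, h=965];
  K3 [type=saddle, x=75, y=30, h=886];
  K4 [type=saddle, x=527, y=387, h=791];
  K1 -- S3;
  K1 -- L1;
  K1 -- L2;
  K2 -- S2;
  K2 -- S3;
  K2 -- L1;
  K2 -- L2;
  K3 -- S1;
  K3 -- S2;
  K3 -- L2;
  K4 -- S1;
  K4 -- S4;
  K4 -- L2;
}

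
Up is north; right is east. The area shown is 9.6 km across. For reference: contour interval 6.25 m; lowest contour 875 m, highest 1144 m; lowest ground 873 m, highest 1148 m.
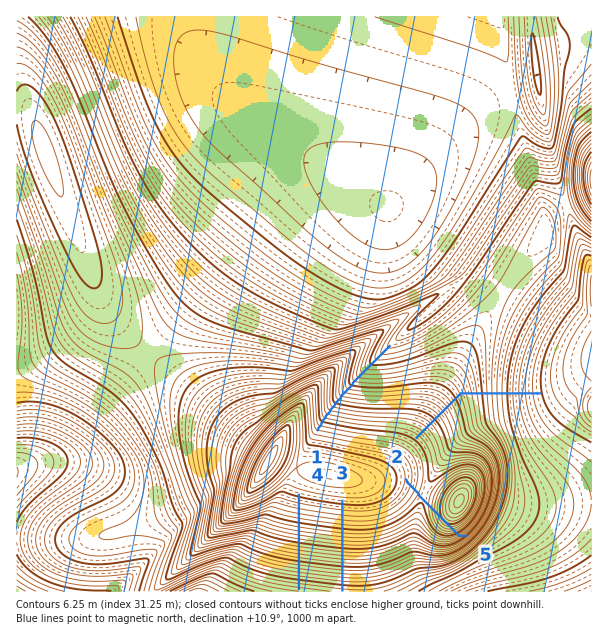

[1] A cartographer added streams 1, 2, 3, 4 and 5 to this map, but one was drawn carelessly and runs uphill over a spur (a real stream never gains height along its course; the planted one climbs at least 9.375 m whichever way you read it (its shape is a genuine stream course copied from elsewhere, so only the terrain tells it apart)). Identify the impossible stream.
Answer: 5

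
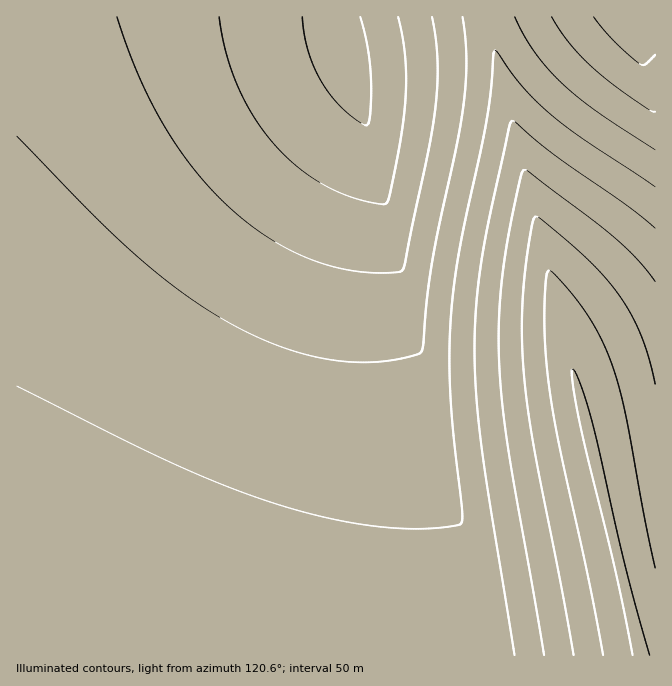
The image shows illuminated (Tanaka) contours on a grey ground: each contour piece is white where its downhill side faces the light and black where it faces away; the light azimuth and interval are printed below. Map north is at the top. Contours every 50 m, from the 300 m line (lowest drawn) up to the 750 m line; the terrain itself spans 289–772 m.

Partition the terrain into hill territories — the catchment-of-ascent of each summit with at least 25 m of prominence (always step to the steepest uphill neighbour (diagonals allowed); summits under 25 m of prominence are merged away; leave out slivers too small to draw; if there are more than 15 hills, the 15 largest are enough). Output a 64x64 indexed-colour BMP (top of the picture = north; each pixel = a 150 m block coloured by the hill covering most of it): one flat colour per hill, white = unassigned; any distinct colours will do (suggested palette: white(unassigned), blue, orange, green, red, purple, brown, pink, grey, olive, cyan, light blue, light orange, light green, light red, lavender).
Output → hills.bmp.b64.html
<image width="64" height="64" href="data:image/bmp;base64,Qk12CAAAAAAAAHYAAAAoAAAAQAAAAEAAAAABAAQAAAAAAAAIAAATCwAAEwsAABAAAAAAAAAA////ALR3HwAOf/8ALKAsACgn1gC9Z5QAS1aMAMJ34wB/f38AIr28AM++FwDox64AeLv/AIrfmACWmP8A1bDFABEREREREREREREREREREREREREREREREREREREREREiERERERERERERERERERERERERERERERERERERERERESIRERERERERERERERERERERERERERERERERERERERERIhEREREREREREREREREREREREREREREREREREREREREiEREREREREREREREREREREREREREREREREREREREREiIRERERERERERERERERERERERERERERERERERERERESIhERERERERERERERERERERERERERERERERERERERERIiEREREREREREREREREREREREREREREREREREREREREiIRERERERERERERERERERERERERERERERERERERERESIhERERERERERERERERERERERERERERERERERERERESIiERERERERERERERERERERERERERERERERERERERERIiIREREREREREREREREREREREREREREREREREREREREiIhERERERERERERERERERERERERERERERERERERERESIiERERERERERERERERERERERERERERERERERERERESIiIRERERERERERERERERERERERERERERERERERERERIiIhEREREREREREREREREREREREREREREREREREREREiIiERERERERERERERERERERERERERERERERERERERESIiIRERERERERERERERERERERERERERERERERERERESIiIhERERERERERERERERERERERERERERERERERERERIiIiEREREREREREREREREREREREREREREREREREREREiIiIRERERERERERERERERERERERERERERERERERERESIiIhERERERERERERERERERERERERERERERERERERESIiIiERERERERERERERERERERERERERERERERERERERIiIiIREREREREREREREREREREREREREREREREREREREiIiIhERERERERERERERERERERERERERERERERERERESIiIiERERERERERERERERERERERERERERERERERERESIiIiIRERERERERERERERERERERERERERERERERERERIiIiIhEREREREREREREREREREREREREREREREREREREiIiIiERERERERERERERERERERERERERERERERERERESIiIiIRERERERERERERERERERERERERERERERERERERIiIiIhERERERERERERERERERERERERERERERERERERIiIiIiEREREREREREREREREREREREREREREREREREREiIiIiIRERERERERERERERERERERERERERERERERERESIiIiIhERERERERERERERERERERERERERERERERERERIiIiIiERERERERERERERERERERERERERERERERERERIiIiIiIREREREREREREREREREREREREREREREREREREiIiIiIhERERERERERERERERERERERERERERERERERESIiIiIiERERERERERERERERERERERERERERERERERERIiIiIiIRERERERERERERERERERERERERERERERERERIiIiIiIhEREREREREREREREREREREREREREREREREREiIiIiIiERERERERERERERERERERERERERERERERERESIiIiIiIRERERERERERERERERERERERERERERERERERIiIiIiIhERERERERERERERERERERERERERERERERERIiIiIiIiEREREREREREREREREREREREREREREREREREiIiIiIiIRERERERERERERERERERERERERERERERERESIiIiIiIhERERERERERERERERERERERERERERERERERIiIiIiIiERERERERERERERERERERERERERERERERERIiIiIiIiIREREREREREREREREREREREREREREREREREiIiIiIiIhERERERERERERERERERERERERERERERERESIiIiIiIiERERERERERERERERERERERERERERERERERIiIiIiIiIRERERERERERERERERERERERERERERERERIiIiIiIiIhEREREREREREREREREREREREREREREREREiIiIiIiIiERERERERERERERERERERERERERERERERESIiIiIiIiIRERERERERERERERERERERERERERERERERIiIiIiIiIhERERERERERERERERERERERERERERERERIiIiIiIiIiEREREREREREREREREREREREREREREREREiIiIiIiIiIRERERERERERERERERERERERERERERERESIiIiIiIiIhERERERERERERERERERERERERERERERERIiIiIiIiIiERERERERERERERERERERERERERERERERIiIiIiIiIiIREREREREREREREREREREREREREREREREiIiIiIiIiIhERERERERERERERERERERERERERERERESIiIiIiIiIiERERERERERERERERERERERERERERERERIiIiIiIiIiIRERERERERERERERERERERERERERERERIiIiIiIiIiIhEREREREREREREREREREREREREREREREiIiIiIiIiIi"/>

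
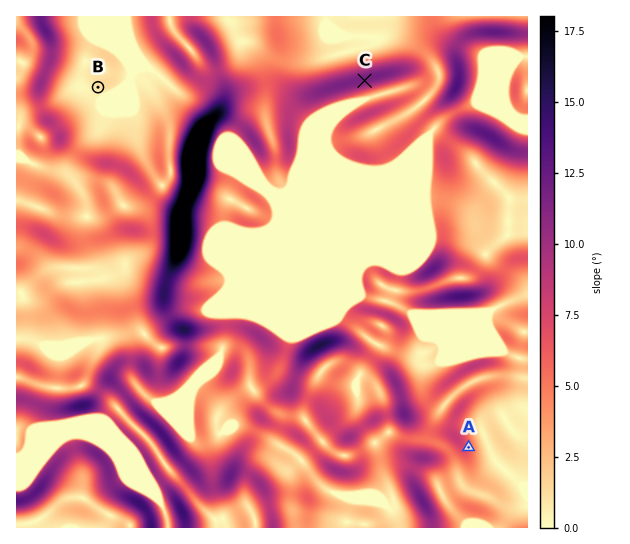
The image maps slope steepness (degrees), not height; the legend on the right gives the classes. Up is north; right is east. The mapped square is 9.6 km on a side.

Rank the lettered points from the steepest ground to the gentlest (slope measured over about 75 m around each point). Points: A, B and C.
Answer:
C A B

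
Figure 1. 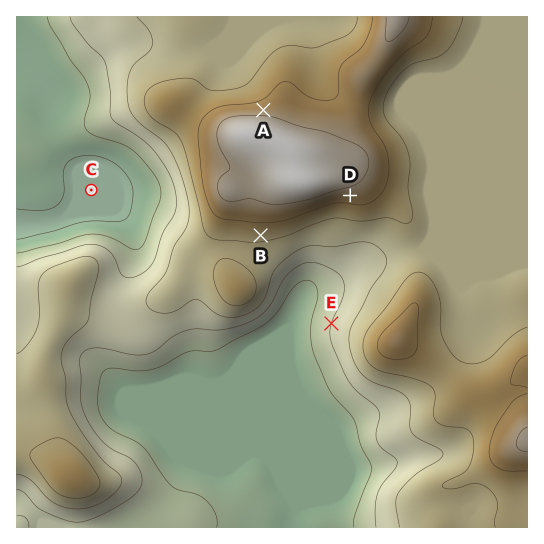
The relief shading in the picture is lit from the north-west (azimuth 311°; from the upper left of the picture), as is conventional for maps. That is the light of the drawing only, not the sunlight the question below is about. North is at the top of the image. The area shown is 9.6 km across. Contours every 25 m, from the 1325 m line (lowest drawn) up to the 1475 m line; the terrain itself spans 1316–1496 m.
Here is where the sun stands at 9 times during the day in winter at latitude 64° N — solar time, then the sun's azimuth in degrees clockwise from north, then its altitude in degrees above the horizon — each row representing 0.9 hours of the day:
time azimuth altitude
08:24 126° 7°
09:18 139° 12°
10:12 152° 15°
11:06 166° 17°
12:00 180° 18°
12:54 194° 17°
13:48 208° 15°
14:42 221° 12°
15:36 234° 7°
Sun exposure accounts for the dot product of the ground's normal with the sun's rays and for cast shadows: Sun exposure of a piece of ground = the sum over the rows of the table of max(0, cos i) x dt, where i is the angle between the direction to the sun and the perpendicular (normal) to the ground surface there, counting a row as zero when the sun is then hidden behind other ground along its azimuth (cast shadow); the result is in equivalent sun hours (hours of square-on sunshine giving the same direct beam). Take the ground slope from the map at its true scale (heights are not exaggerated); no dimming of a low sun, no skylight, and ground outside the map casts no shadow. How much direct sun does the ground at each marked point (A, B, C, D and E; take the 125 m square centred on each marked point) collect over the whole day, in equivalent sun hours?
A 1.3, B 2.3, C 1.9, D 2.4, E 1.7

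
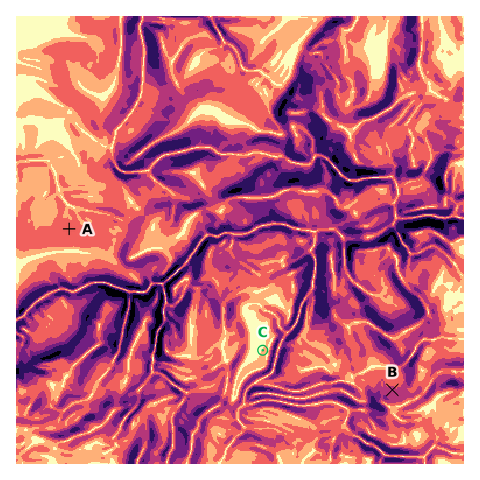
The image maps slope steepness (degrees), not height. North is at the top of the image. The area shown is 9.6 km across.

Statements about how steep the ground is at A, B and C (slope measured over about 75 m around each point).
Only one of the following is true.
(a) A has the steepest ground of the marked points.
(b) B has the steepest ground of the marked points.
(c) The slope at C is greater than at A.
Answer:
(b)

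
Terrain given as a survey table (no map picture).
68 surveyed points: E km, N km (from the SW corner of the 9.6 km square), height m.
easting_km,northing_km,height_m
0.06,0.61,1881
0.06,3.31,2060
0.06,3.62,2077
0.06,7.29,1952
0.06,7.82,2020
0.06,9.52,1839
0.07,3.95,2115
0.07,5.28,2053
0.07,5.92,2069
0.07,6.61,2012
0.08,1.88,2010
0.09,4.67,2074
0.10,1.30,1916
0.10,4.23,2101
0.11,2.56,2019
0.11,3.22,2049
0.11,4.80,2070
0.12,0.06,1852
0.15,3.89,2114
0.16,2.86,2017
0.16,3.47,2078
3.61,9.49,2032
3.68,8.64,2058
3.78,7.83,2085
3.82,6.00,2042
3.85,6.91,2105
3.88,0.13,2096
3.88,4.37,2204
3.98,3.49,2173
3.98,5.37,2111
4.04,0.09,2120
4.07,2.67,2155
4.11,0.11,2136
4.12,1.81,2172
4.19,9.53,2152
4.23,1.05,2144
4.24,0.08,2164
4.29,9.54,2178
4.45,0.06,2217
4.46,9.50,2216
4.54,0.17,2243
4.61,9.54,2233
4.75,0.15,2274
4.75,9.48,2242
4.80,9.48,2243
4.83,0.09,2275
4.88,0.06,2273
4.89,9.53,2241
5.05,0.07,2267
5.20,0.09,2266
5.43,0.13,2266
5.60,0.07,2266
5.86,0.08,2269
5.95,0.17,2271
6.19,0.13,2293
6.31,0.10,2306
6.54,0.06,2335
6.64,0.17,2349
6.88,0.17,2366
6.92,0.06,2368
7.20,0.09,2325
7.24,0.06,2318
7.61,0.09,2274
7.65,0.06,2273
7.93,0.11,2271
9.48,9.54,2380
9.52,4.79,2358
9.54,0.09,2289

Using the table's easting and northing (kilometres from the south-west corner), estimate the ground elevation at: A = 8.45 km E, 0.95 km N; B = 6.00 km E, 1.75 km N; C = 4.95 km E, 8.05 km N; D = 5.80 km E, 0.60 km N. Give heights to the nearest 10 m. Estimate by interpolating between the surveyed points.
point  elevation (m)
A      2270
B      2240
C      2130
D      2270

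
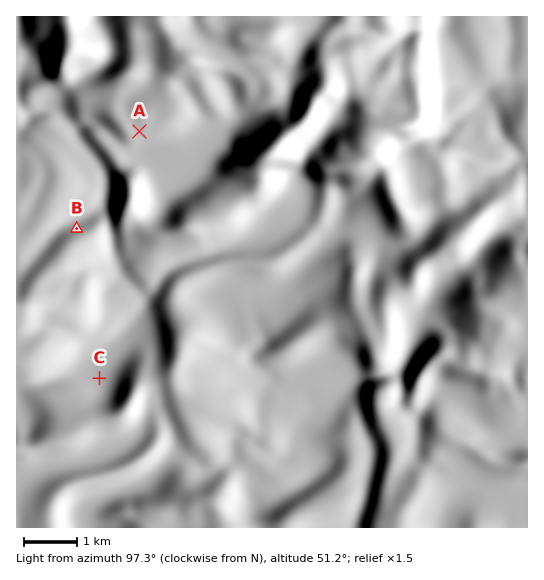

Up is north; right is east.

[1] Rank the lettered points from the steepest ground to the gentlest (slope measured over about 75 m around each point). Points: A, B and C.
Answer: B A C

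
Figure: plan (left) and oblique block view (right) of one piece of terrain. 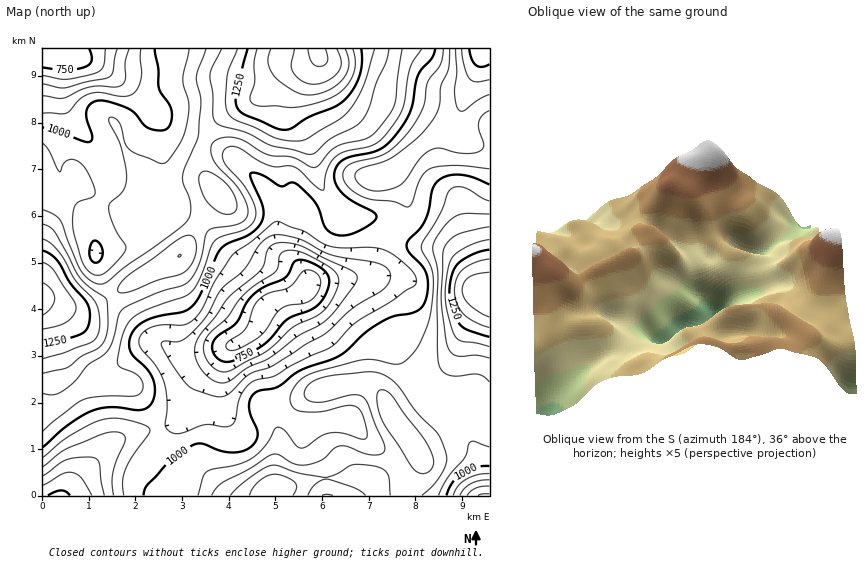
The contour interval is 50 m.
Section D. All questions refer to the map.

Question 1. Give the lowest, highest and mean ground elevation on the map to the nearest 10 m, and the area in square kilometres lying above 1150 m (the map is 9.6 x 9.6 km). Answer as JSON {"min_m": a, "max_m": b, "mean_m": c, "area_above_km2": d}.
{"min_m": 660, "max_m": 1470, "mean_m": 1030, "area_above_km2": 15.9}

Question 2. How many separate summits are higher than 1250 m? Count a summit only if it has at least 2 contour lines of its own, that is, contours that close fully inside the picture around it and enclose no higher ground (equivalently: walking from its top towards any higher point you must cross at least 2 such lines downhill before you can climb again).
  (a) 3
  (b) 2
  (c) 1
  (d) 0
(d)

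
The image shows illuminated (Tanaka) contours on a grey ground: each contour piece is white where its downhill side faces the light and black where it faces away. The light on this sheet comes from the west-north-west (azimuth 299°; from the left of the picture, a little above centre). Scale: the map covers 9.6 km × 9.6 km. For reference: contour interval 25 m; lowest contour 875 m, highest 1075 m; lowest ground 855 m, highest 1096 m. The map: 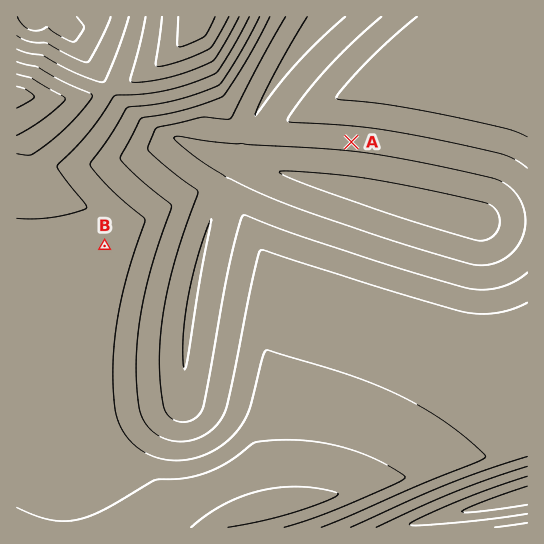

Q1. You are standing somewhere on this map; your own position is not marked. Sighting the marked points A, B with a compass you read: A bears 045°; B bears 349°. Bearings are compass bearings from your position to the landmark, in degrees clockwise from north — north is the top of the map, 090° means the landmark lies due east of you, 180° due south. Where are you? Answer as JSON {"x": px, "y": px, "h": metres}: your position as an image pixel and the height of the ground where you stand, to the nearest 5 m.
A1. {"x": 128, "y": 365, "h": 960}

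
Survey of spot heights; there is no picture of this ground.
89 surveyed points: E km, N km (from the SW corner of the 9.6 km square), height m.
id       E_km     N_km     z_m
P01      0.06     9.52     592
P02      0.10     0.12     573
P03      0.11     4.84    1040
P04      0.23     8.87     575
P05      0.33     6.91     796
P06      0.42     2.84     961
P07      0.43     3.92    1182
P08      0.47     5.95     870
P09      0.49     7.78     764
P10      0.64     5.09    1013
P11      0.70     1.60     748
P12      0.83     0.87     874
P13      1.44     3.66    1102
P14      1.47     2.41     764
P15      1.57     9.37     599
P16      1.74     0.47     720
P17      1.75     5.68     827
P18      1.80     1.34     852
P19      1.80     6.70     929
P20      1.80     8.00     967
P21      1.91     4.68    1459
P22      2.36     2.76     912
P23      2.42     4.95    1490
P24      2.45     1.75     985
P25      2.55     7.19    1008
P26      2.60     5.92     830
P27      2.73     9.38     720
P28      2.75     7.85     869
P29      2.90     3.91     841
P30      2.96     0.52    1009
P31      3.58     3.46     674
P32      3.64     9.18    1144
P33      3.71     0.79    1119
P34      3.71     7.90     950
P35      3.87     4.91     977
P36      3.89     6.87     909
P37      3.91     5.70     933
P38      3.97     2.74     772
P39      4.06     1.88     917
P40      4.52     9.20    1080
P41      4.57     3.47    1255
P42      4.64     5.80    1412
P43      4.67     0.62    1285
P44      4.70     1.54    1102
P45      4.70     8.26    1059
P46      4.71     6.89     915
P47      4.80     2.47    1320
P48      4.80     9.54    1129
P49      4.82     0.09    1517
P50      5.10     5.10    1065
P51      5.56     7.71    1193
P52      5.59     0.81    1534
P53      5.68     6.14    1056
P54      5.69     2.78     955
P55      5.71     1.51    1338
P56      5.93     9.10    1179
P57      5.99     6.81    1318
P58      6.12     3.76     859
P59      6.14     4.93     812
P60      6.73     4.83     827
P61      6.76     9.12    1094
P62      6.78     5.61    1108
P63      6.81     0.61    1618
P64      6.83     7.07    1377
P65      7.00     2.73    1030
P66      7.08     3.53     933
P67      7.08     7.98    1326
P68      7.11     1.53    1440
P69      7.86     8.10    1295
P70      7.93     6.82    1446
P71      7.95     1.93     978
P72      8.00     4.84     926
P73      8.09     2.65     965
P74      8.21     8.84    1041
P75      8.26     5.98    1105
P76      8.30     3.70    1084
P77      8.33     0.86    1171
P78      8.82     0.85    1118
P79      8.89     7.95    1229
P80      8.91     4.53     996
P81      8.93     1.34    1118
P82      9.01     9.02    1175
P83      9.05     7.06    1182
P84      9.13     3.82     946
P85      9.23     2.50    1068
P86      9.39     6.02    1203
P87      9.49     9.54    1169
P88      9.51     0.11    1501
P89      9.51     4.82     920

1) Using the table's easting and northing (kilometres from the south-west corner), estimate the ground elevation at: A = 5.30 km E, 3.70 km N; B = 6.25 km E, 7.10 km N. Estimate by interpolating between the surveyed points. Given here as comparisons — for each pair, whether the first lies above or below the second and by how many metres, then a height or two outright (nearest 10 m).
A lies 320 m below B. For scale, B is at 1370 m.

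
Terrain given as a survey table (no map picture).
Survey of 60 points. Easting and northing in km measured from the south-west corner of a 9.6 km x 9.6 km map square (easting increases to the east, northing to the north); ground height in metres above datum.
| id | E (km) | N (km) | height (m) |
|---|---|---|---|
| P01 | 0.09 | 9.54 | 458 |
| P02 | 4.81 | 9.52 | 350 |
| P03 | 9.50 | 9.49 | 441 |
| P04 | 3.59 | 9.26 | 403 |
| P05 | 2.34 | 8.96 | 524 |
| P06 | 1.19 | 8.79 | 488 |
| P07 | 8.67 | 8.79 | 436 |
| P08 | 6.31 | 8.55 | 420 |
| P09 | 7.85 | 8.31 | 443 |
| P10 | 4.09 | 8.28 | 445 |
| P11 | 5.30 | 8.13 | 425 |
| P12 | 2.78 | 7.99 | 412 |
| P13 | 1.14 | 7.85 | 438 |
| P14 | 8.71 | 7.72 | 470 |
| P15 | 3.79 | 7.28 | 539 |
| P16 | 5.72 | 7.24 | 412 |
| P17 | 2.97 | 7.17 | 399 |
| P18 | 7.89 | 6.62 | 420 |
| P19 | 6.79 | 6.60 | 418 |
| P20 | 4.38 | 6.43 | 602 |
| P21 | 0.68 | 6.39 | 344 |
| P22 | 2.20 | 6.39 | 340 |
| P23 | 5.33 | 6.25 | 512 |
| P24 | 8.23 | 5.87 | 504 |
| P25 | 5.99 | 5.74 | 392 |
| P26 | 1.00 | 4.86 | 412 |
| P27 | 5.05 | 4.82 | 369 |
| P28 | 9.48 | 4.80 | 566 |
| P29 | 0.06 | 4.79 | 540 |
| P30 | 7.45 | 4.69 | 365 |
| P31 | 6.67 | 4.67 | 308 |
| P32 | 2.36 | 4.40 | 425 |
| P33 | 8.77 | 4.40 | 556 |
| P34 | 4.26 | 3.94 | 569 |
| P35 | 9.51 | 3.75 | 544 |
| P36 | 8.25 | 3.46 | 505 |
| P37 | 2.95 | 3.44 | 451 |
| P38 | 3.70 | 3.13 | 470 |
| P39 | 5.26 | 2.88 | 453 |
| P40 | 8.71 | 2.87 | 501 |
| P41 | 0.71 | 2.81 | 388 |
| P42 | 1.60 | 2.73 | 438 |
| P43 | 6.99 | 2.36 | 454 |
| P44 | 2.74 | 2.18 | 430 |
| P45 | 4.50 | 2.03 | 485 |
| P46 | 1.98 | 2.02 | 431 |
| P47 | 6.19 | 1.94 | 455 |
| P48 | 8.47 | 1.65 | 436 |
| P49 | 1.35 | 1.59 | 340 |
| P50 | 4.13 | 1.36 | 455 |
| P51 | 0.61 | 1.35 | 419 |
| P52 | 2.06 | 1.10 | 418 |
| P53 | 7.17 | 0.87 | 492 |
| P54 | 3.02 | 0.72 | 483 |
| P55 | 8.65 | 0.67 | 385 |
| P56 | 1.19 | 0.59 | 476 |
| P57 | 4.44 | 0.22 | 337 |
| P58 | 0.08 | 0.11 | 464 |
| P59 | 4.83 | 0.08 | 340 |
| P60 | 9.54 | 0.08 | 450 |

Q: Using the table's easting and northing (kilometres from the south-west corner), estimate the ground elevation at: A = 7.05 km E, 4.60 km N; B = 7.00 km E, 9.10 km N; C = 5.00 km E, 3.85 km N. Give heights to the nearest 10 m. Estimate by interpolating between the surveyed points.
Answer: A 330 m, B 410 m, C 410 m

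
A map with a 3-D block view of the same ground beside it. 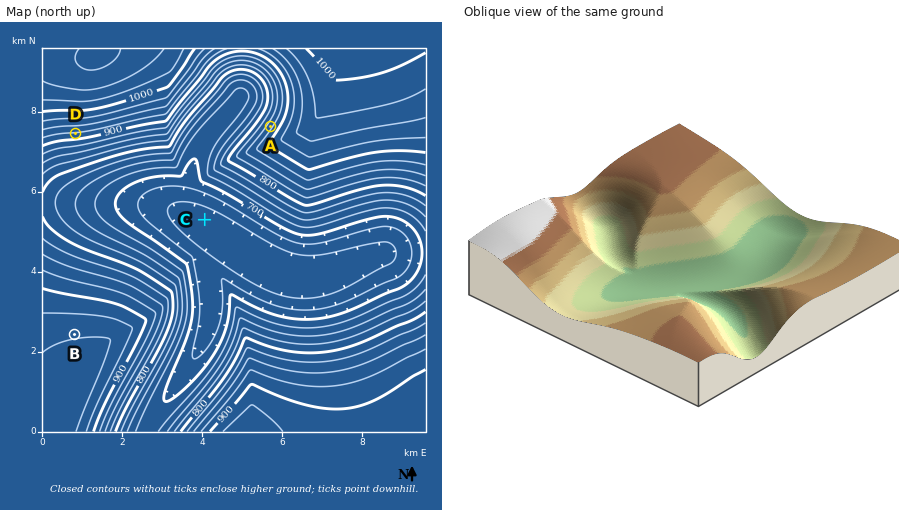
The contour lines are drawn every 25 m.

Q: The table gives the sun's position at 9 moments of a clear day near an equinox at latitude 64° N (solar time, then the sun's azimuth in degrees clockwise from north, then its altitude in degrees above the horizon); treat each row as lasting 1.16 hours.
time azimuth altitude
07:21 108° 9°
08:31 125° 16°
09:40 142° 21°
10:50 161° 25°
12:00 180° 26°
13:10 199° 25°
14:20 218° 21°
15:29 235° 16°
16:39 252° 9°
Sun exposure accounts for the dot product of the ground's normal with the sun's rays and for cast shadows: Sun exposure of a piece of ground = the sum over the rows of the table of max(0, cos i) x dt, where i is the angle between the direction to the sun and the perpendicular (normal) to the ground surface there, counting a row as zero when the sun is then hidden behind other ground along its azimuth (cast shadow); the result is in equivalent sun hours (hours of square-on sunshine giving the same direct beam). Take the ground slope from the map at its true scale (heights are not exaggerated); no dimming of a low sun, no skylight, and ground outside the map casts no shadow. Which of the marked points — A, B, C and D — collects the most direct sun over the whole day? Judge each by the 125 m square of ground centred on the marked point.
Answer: D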